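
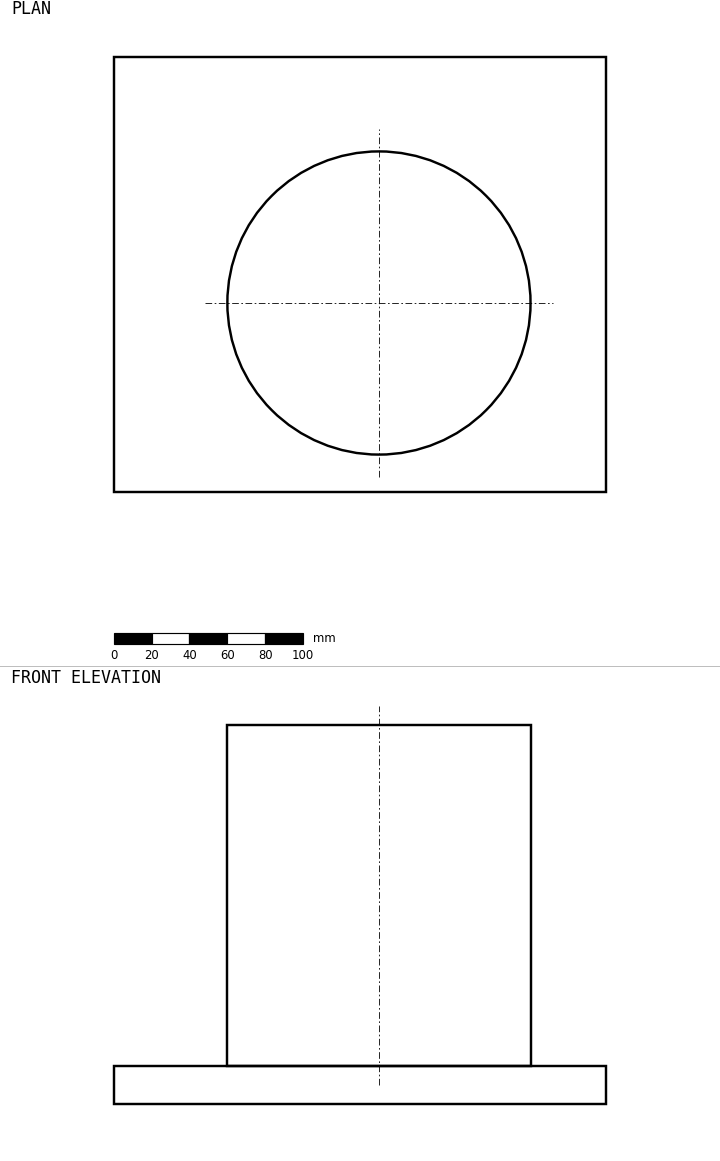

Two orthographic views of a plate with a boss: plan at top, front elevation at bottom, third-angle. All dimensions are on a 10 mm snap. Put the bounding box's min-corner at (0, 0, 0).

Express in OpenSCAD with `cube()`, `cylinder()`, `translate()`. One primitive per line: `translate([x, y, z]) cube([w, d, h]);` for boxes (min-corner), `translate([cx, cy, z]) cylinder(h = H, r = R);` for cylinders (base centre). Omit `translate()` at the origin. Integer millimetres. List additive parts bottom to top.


cube([260, 230, 20]);
translate([140, 100, 20]) cylinder(h = 180, r = 80);


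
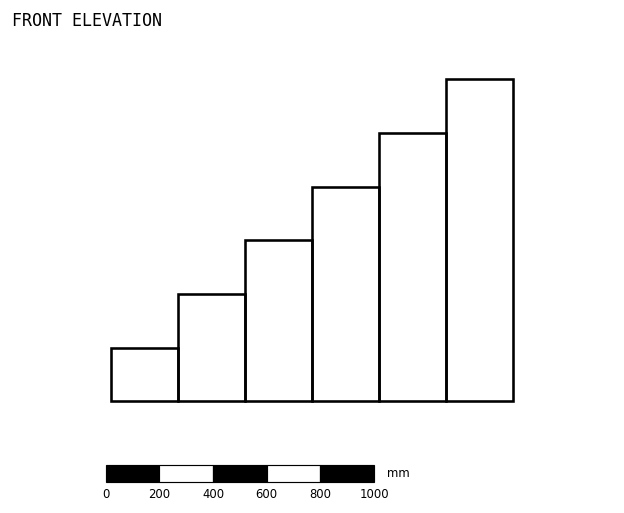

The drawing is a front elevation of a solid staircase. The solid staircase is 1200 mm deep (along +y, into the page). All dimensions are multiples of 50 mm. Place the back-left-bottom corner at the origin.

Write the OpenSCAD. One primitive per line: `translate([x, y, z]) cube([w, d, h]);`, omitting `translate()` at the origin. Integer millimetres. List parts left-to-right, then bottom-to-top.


cube([250, 1200, 200]);
translate([250, 0, 0]) cube([250, 1200, 400]);
translate([500, 0, 0]) cube([250, 1200, 600]);
translate([750, 0, 0]) cube([250, 1200, 800]);
translate([1000, 0, 0]) cube([250, 1200, 1000]);
translate([1250, 0, 0]) cube([250, 1200, 1200]);


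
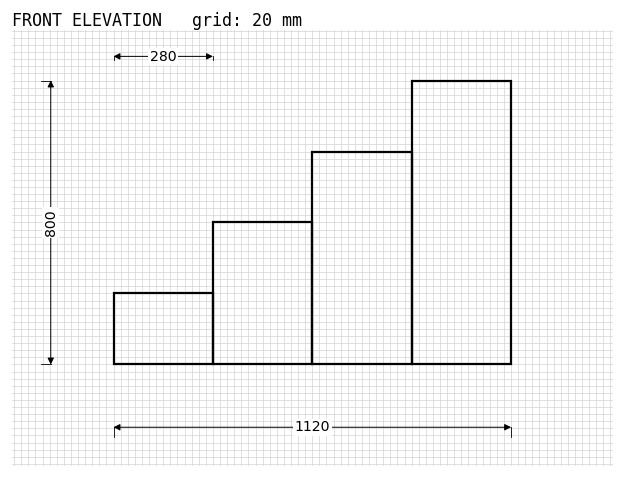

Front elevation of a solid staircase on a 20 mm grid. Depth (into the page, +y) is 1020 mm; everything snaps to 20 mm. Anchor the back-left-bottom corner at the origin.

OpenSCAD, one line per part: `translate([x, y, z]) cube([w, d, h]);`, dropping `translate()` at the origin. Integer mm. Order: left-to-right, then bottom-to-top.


cube([280, 1020, 200]);
translate([280, 0, 0]) cube([280, 1020, 400]);
translate([560, 0, 0]) cube([280, 1020, 600]);
translate([840, 0, 0]) cube([280, 1020, 800]);


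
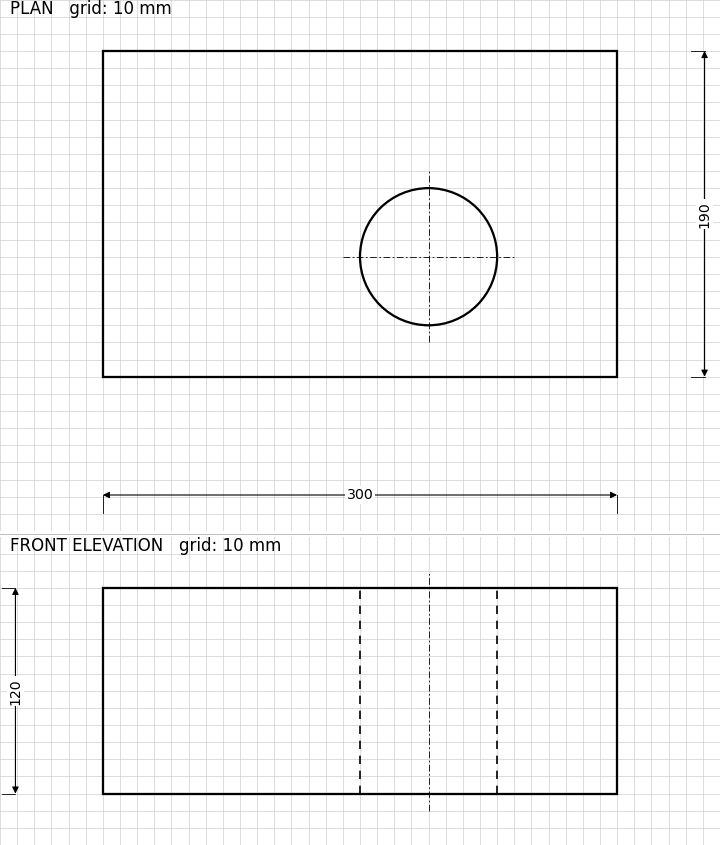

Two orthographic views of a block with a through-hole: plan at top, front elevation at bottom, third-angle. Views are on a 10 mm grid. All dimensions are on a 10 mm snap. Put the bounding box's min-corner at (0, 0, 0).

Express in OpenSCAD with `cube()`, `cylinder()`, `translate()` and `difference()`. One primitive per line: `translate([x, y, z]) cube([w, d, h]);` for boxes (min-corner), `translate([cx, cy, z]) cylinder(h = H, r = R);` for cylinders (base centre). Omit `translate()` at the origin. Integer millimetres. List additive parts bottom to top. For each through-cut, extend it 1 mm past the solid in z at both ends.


difference() {
  cube([300, 190, 120]);
  translate([190, 70, -1]) cylinder(h = 122, r = 40);
}


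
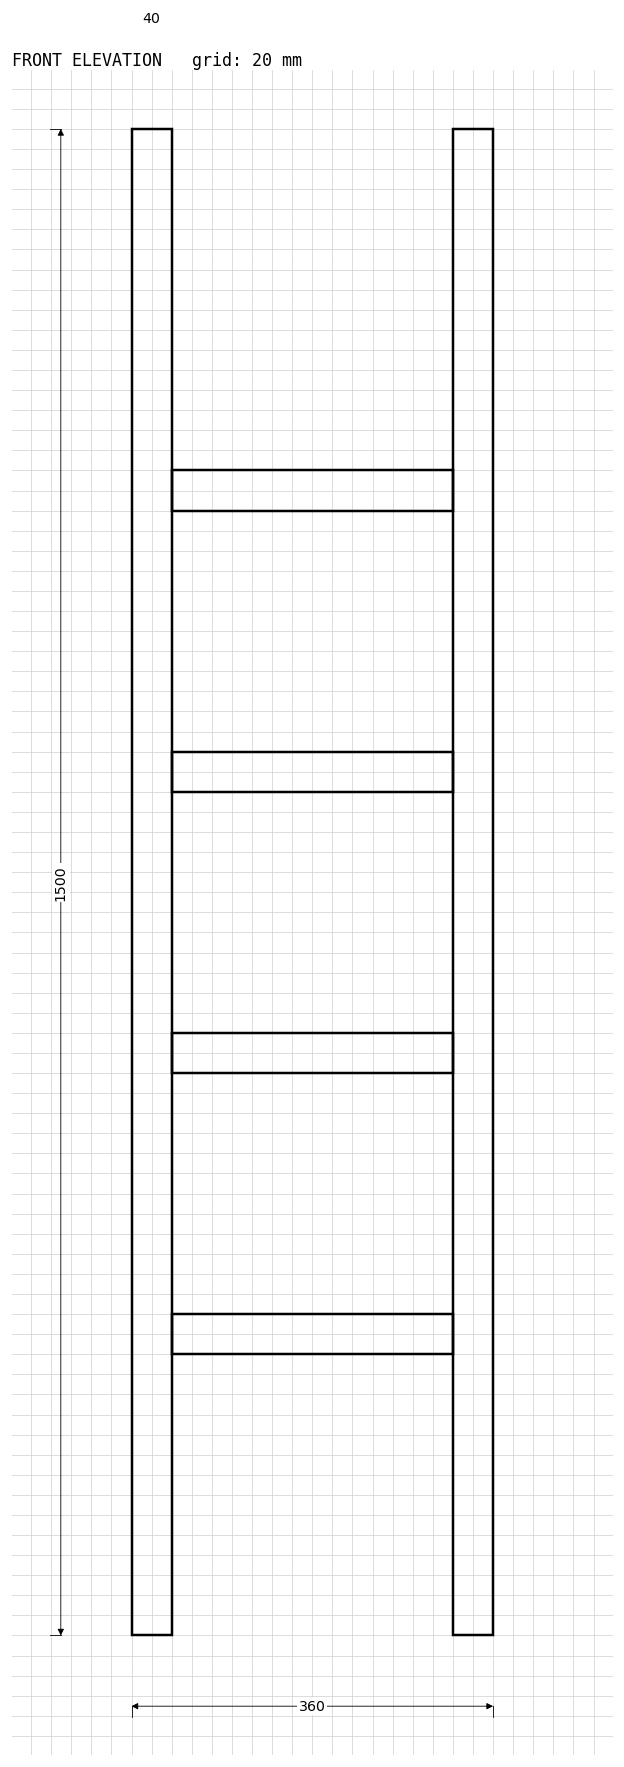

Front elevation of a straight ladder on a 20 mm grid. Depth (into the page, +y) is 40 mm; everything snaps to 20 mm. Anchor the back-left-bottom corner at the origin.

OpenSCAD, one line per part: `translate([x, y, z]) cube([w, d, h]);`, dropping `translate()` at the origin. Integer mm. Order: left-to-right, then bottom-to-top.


cube([40, 40, 1500]);
translate([40, 0, 280]) cube([280, 40, 40]);
translate([40, 0, 560]) cube([280, 40, 40]);
translate([40, 0, 840]) cube([280, 40, 40]);
translate([40, 0, 1120]) cube([280, 40, 40]);
translate([320, 0, 0]) cube([40, 40, 1500]);


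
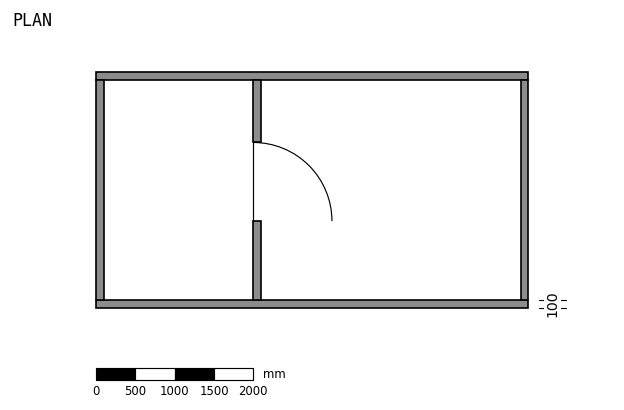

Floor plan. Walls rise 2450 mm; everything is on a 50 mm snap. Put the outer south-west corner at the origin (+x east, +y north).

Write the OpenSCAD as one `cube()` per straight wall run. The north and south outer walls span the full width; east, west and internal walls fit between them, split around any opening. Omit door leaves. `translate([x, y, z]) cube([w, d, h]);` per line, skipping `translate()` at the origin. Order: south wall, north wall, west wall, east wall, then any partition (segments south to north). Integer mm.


cube([5500, 100, 2450]);
translate([0, 2900, 0]) cube([5500, 100, 2450]);
translate([0, 100, 0]) cube([100, 2800, 2450]);
translate([5400, 100, 0]) cube([100, 2800, 2450]);
translate([2000, 100, 0]) cube([100, 1000, 2450]);
translate([2000, 2100, 0]) cube([100, 800, 2450]);


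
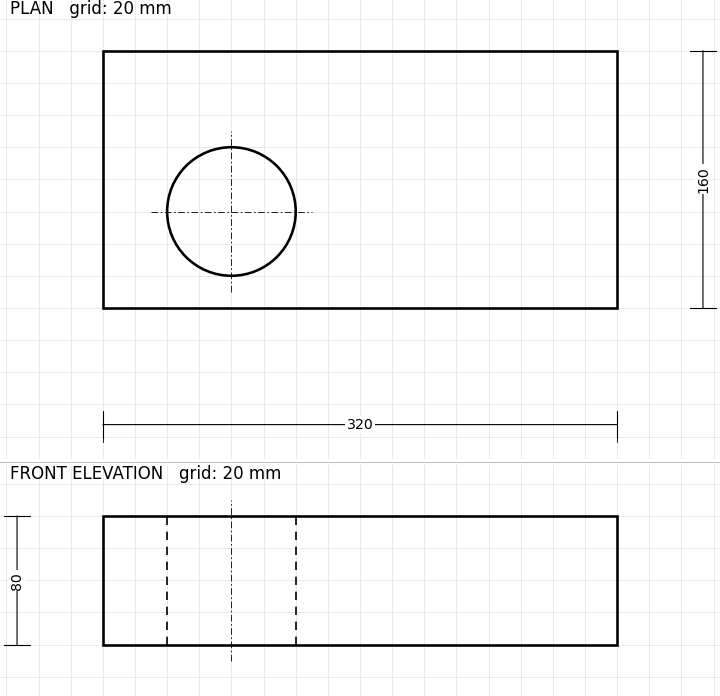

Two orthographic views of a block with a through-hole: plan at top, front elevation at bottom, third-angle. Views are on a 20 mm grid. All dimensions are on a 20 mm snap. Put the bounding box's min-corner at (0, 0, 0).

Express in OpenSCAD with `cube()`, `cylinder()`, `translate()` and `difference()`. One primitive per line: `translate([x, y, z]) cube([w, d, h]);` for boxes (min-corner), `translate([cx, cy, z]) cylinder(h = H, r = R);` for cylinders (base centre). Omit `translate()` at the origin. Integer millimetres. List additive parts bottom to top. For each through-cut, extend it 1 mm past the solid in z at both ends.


difference() {
  cube([320, 160, 80]);
  translate([80, 60, -1]) cylinder(h = 82, r = 40);
}


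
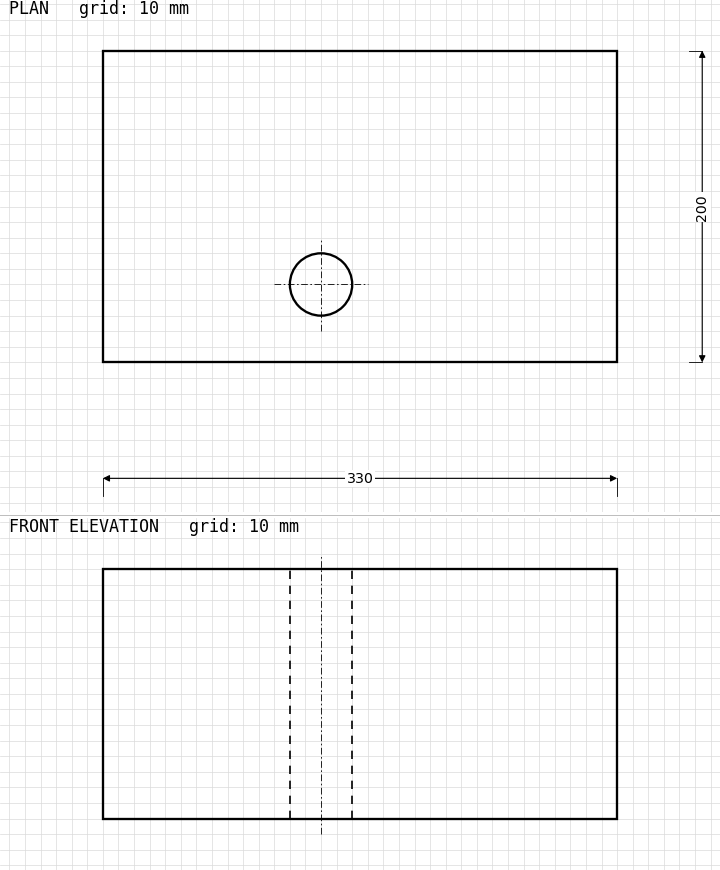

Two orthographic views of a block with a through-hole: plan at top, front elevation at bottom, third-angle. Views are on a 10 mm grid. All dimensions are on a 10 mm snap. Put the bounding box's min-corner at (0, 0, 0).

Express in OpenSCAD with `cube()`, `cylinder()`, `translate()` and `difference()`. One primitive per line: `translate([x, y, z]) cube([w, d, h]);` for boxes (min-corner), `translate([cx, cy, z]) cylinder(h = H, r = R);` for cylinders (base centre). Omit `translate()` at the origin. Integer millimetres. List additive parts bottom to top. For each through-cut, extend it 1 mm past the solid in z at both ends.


difference() {
  cube([330, 200, 160]);
  translate([140, 50, -1]) cylinder(h = 162, r = 20);
}


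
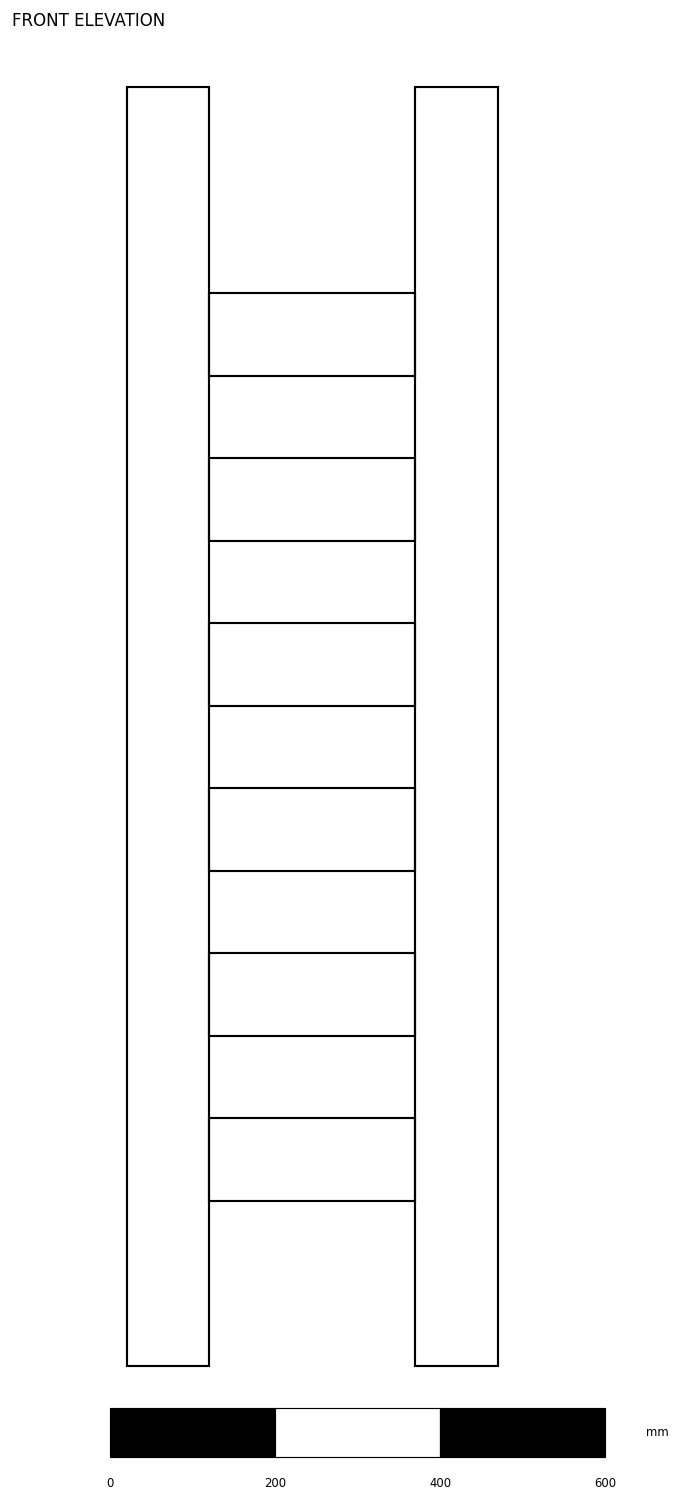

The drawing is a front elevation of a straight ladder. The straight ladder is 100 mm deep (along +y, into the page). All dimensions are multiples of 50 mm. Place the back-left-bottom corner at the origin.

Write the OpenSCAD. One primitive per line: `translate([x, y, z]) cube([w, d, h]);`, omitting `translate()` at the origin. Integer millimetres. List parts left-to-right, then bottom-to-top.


cube([100, 100, 1550]);
translate([100, 0, 200]) cube([250, 100, 100]);
translate([100, 0, 400]) cube([250, 100, 100]);
translate([100, 0, 600]) cube([250, 100, 100]);
translate([100, 0, 800]) cube([250, 100, 100]);
translate([100, 0, 1000]) cube([250, 100, 100]);
translate([100, 0, 1200]) cube([250, 100, 100]);
translate([350, 0, 0]) cube([100, 100, 1550]);


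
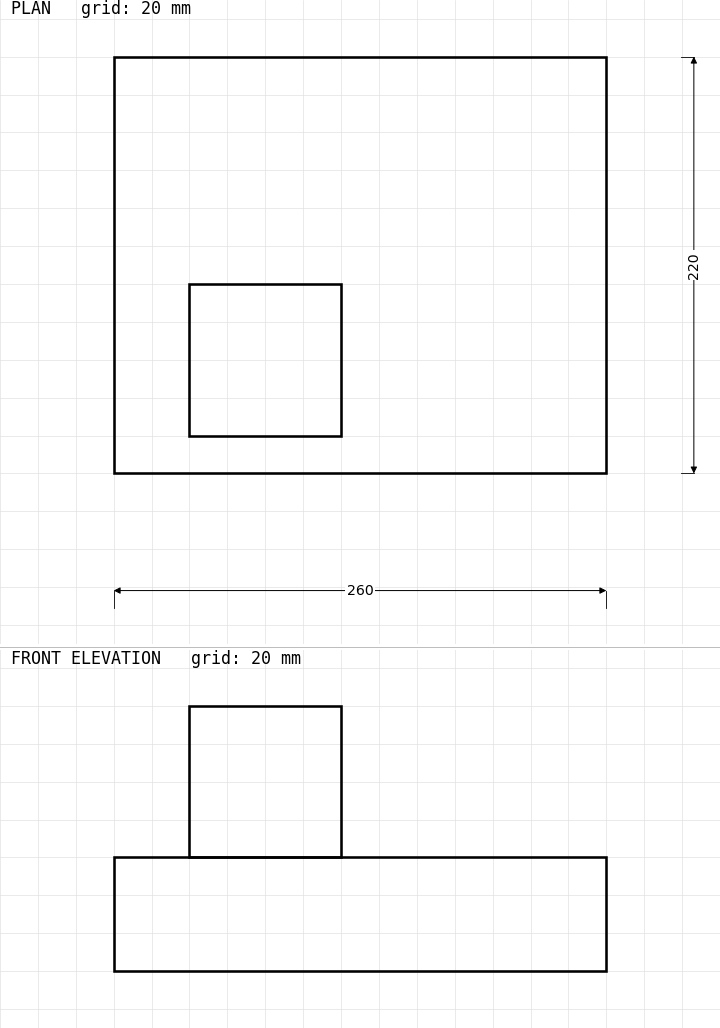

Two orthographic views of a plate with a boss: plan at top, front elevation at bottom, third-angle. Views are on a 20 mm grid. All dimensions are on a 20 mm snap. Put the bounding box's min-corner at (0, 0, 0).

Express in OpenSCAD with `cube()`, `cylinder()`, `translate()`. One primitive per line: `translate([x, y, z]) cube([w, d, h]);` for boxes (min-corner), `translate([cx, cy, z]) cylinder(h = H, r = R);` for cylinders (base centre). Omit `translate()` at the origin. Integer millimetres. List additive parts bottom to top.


cube([260, 220, 60]);
translate([40, 20, 60]) cube([80, 80, 80]);


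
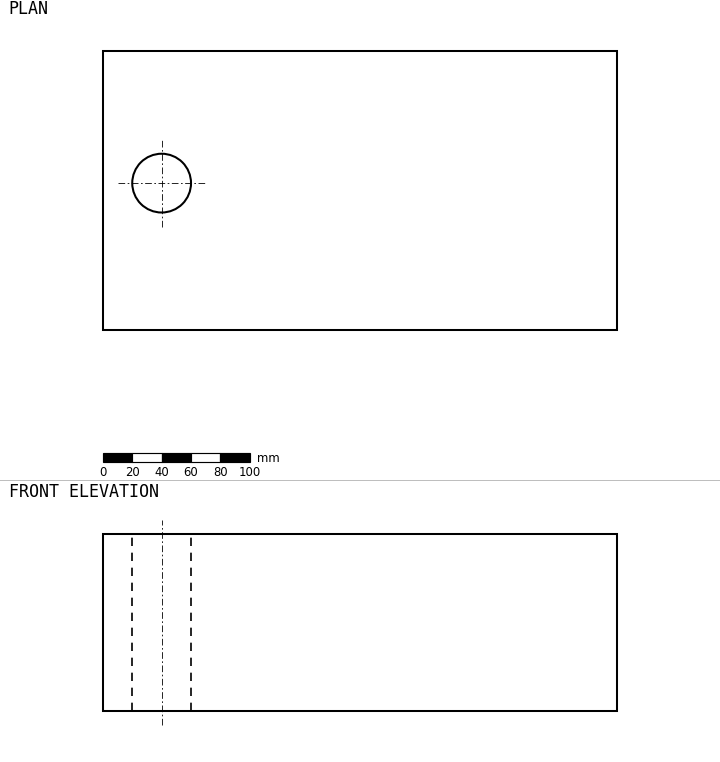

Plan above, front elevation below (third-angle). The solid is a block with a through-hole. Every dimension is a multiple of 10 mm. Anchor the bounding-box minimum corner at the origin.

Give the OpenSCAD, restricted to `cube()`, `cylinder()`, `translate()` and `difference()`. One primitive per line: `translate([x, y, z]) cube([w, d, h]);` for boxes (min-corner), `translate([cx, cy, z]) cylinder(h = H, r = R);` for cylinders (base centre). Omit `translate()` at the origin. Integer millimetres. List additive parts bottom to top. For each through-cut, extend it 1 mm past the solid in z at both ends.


difference() {
  cube([350, 190, 120]);
  translate([40, 100, -1]) cylinder(h = 122, r = 20);
}


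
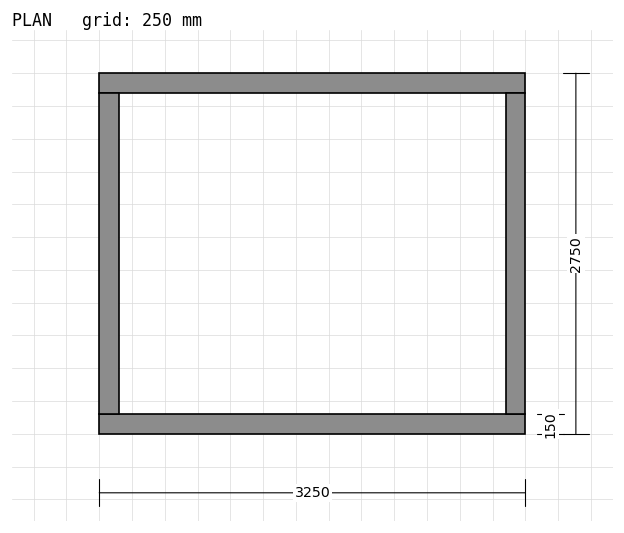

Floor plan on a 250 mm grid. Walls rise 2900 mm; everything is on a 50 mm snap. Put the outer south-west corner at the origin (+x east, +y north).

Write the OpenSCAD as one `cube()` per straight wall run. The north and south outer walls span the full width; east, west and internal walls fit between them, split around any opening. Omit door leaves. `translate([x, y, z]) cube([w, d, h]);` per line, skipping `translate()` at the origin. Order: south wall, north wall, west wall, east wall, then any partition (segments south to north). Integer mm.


cube([3250, 150, 2900]);
translate([0, 2600, 0]) cube([3250, 150, 2900]);
translate([0, 150, 0]) cube([150, 2450, 2900]);
translate([3100, 150, 0]) cube([150, 2450, 2900]);


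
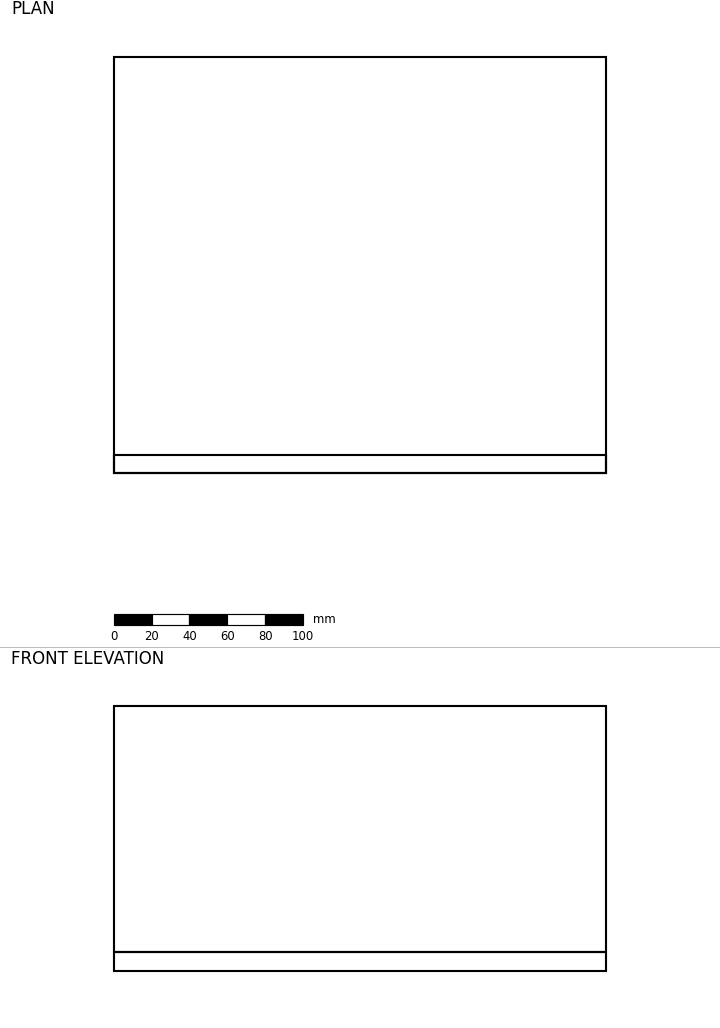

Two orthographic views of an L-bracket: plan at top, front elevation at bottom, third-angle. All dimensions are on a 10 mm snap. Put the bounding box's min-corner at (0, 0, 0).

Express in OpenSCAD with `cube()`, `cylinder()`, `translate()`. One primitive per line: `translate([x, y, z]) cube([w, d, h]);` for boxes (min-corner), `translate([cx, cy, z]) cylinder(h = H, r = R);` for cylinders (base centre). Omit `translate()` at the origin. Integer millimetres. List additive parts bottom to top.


cube([260, 220, 10]);
translate([0, 0, 10]) cube([260, 10, 130]);


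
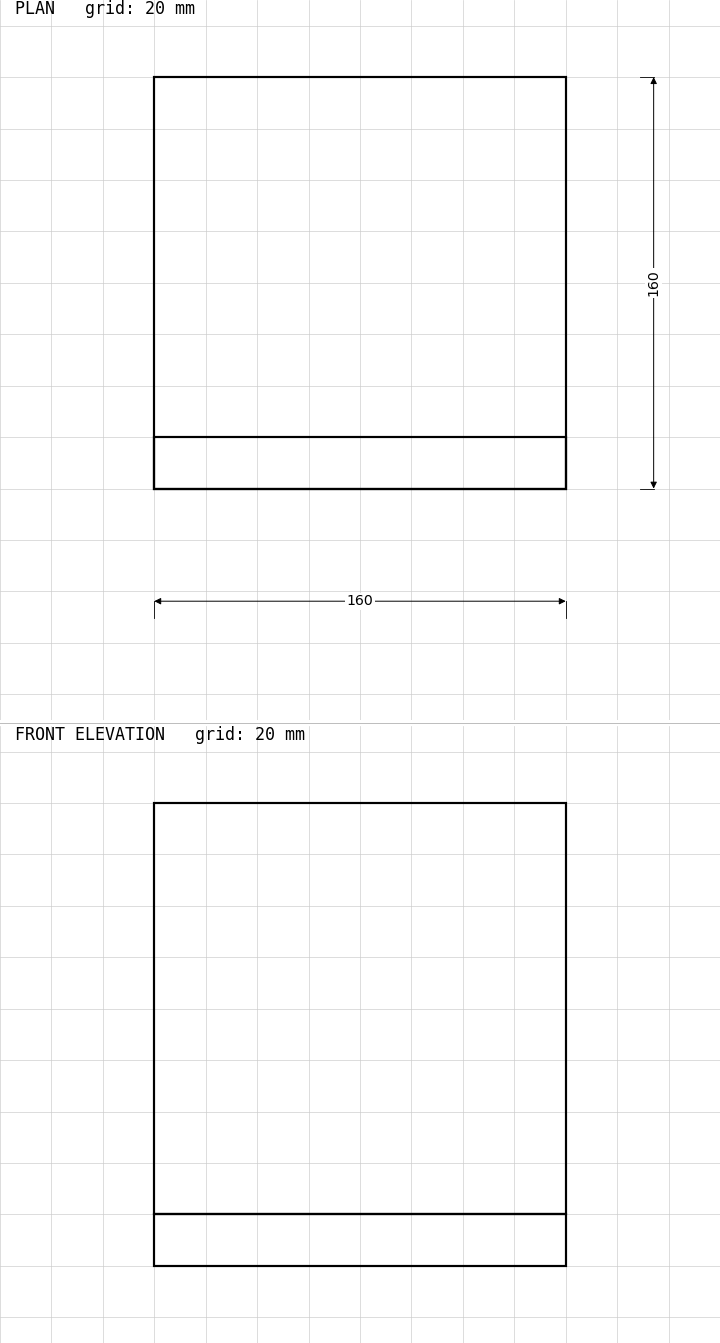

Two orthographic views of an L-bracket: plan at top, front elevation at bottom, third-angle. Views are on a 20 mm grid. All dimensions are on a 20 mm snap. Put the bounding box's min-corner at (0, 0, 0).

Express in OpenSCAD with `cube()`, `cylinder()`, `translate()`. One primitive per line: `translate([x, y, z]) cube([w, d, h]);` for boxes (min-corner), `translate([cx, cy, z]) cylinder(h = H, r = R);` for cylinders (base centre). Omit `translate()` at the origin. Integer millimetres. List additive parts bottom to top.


cube([160, 160, 20]);
translate([0, 0, 20]) cube([160, 20, 160]);


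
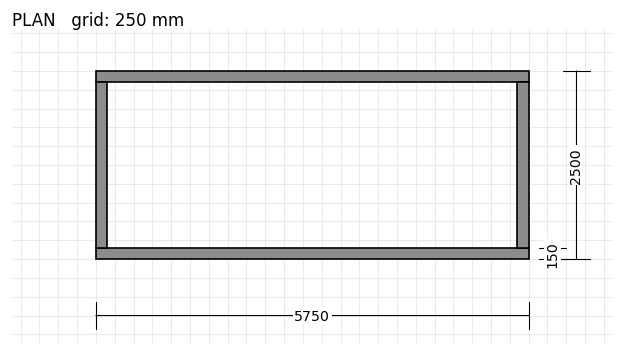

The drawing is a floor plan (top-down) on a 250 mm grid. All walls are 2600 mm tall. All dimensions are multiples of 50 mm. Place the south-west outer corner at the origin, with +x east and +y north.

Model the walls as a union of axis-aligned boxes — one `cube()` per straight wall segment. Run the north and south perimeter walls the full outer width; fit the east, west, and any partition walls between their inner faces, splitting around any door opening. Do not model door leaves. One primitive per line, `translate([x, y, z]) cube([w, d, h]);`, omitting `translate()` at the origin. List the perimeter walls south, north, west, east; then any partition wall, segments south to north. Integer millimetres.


cube([5750, 150, 2600]);
translate([0, 2350, 0]) cube([5750, 150, 2600]);
translate([0, 150, 0]) cube([150, 2200, 2600]);
translate([5600, 150, 0]) cube([150, 2200, 2600]);


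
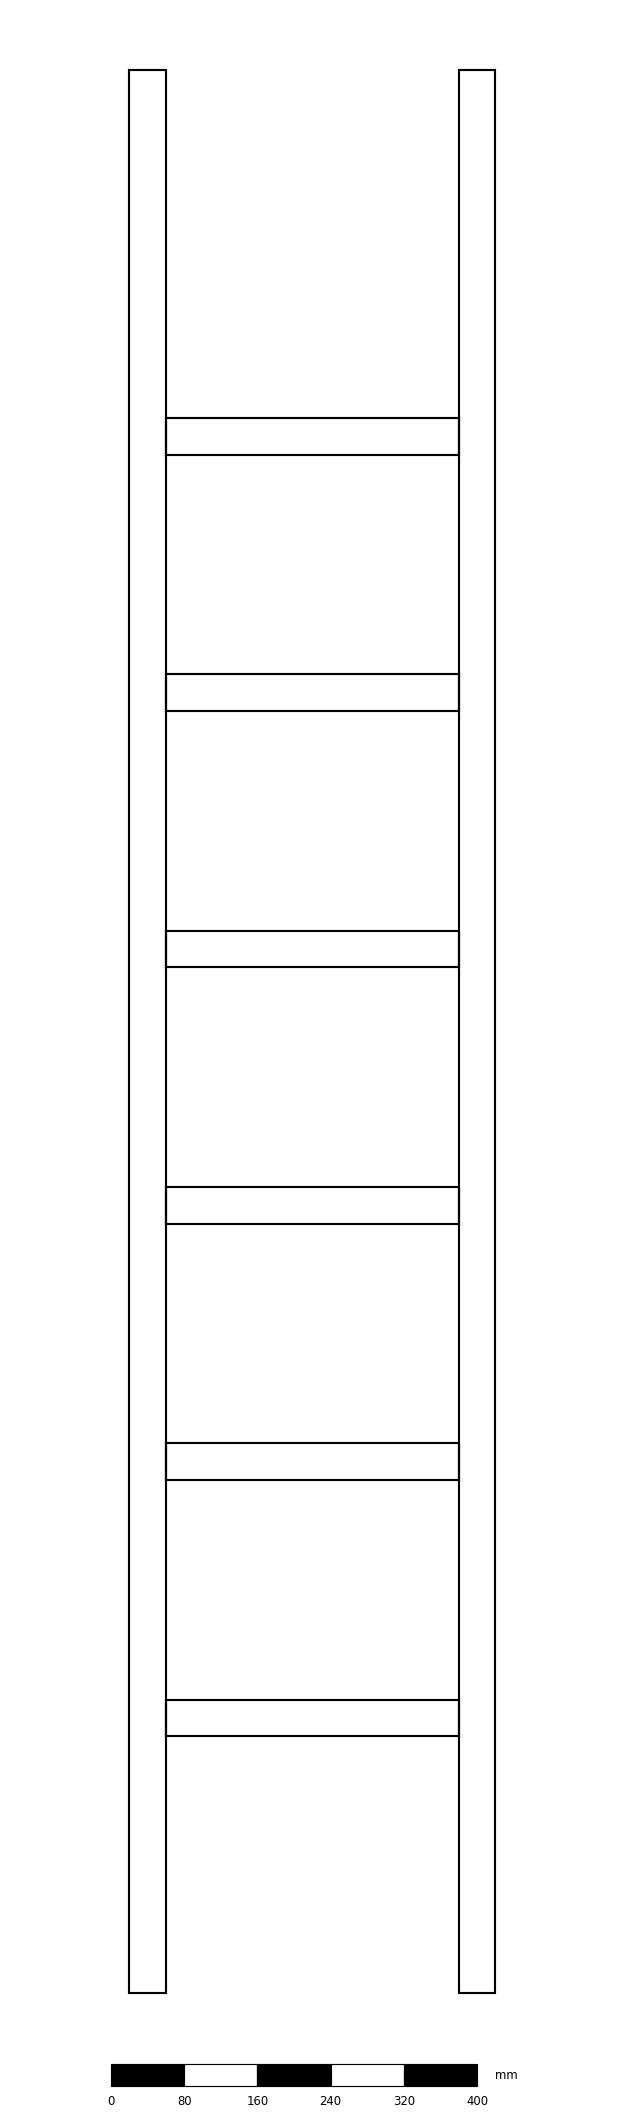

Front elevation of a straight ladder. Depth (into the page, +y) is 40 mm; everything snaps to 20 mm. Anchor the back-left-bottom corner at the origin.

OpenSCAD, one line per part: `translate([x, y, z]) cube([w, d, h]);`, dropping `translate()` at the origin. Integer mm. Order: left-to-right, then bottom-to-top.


cube([40, 40, 2100]);
translate([40, 0, 280]) cube([320, 40, 40]);
translate([40, 0, 560]) cube([320, 40, 40]);
translate([40, 0, 840]) cube([320, 40, 40]);
translate([40, 0, 1120]) cube([320, 40, 40]);
translate([40, 0, 1400]) cube([320, 40, 40]);
translate([40, 0, 1680]) cube([320, 40, 40]);
translate([360, 0, 0]) cube([40, 40, 2100]);


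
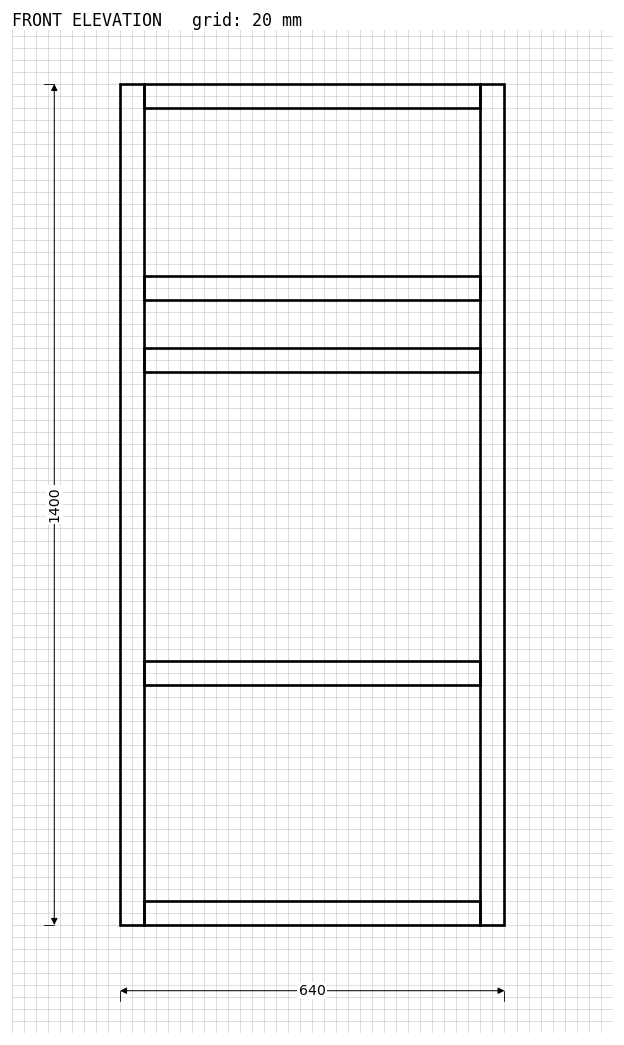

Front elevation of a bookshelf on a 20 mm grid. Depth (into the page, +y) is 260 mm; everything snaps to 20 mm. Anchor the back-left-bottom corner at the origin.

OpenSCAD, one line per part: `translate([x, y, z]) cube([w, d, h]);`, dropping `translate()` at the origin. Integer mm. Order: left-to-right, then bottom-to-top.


cube([40, 260, 1400]);
translate([40, 0, 0]) cube([560, 260, 40]);
translate([40, 0, 400]) cube([560, 260, 40]);
translate([40, 0, 920]) cube([560, 260, 40]);
translate([40, 0, 1040]) cube([560, 260, 40]);
translate([40, 0, 1360]) cube([560, 260, 40]);
translate([600, 0, 0]) cube([40, 260, 1400]);


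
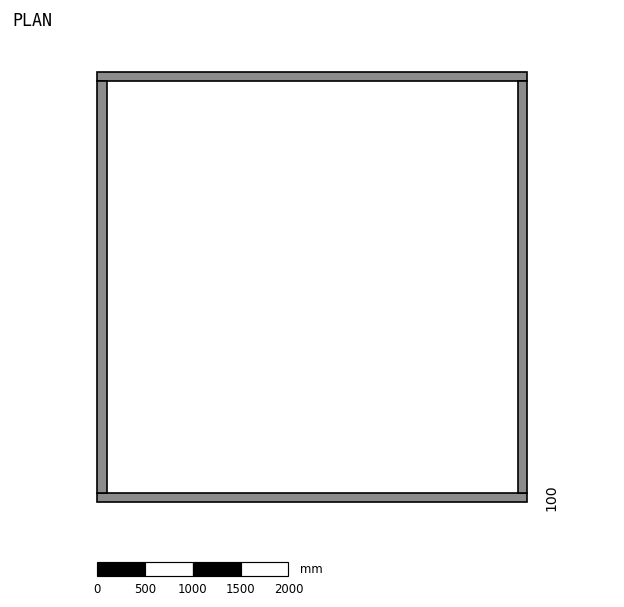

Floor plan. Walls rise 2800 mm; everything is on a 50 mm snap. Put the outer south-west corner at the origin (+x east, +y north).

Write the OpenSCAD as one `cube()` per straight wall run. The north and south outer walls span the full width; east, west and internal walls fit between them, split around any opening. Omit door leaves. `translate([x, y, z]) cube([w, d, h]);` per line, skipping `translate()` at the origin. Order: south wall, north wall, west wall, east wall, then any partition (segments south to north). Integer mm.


cube([4500, 100, 2800]);
translate([0, 4400, 0]) cube([4500, 100, 2800]);
translate([0, 100, 0]) cube([100, 4300, 2800]);
translate([4400, 100, 0]) cube([100, 4300, 2800]);


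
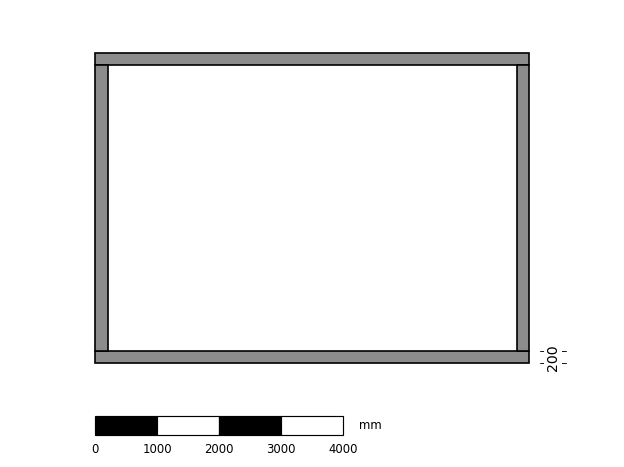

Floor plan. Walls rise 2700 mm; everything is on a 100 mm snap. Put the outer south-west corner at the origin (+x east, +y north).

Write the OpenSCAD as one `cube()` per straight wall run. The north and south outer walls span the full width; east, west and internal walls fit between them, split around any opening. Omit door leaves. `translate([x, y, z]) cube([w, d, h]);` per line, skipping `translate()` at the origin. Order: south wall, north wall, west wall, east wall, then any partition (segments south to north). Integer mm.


cube([7000, 200, 2700]);
translate([0, 4800, 0]) cube([7000, 200, 2700]);
translate([0, 200, 0]) cube([200, 4600, 2700]);
translate([6800, 200, 0]) cube([200, 4600, 2700]);


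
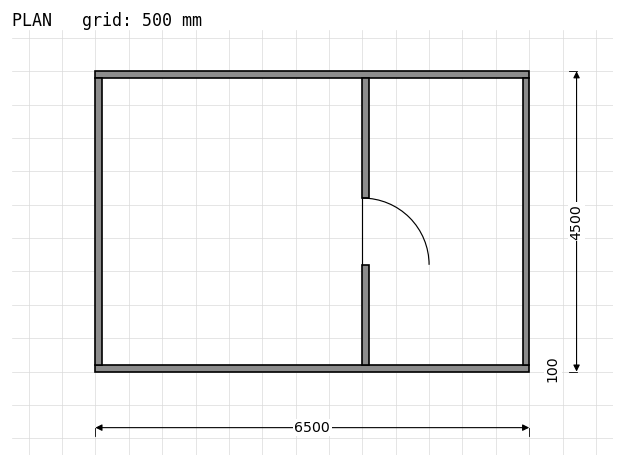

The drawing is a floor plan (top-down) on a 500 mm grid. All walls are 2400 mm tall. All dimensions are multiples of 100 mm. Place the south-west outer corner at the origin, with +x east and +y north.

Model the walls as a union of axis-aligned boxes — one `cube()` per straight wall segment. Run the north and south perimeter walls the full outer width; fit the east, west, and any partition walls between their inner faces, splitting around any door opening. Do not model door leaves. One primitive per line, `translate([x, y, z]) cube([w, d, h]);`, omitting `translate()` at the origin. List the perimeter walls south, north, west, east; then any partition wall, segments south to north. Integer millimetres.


cube([6500, 100, 2400]);
translate([0, 4400, 0]) cube([6500, 100, 2400]);
translate([0, 100, 0]) cube([100, 4300, 2400]);
translate([6400, 100, 0]) cube([100, 4300, 2400]);
translate([4000, 100, 0]) cube([100, 1500, 2400]);
translate([4000, 2600, 0]) cube([100, 1800, 2400]);


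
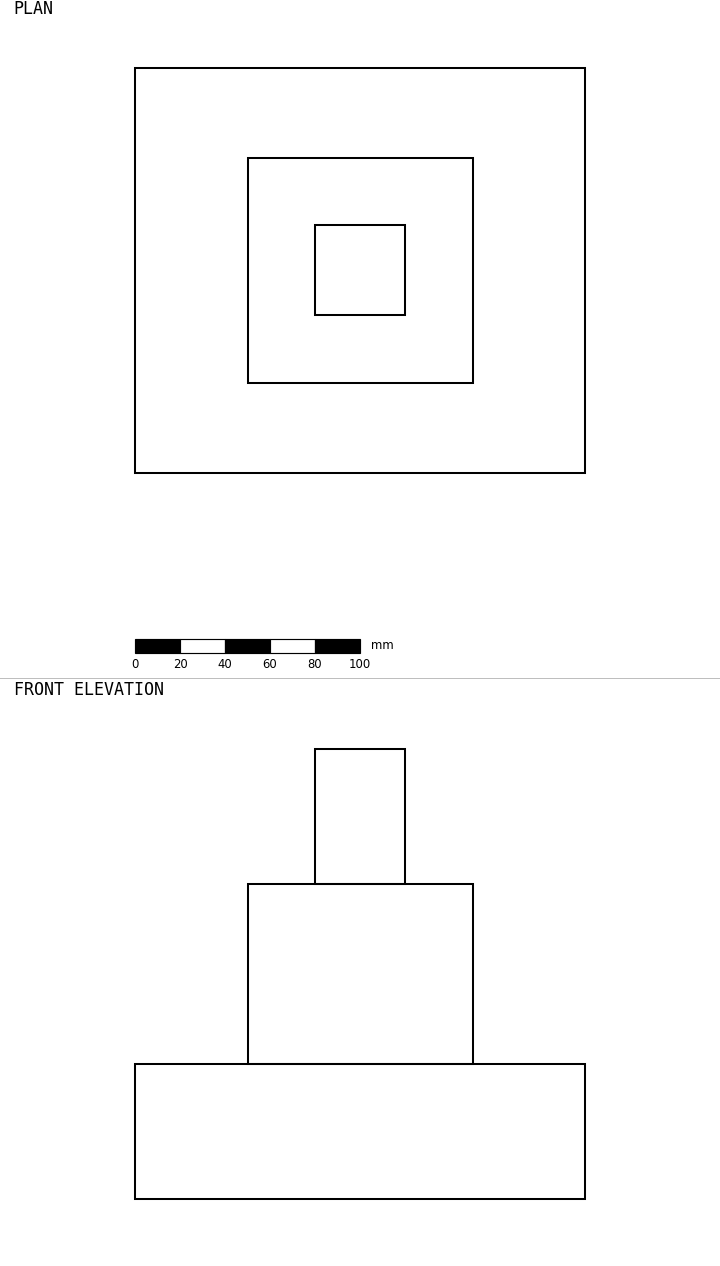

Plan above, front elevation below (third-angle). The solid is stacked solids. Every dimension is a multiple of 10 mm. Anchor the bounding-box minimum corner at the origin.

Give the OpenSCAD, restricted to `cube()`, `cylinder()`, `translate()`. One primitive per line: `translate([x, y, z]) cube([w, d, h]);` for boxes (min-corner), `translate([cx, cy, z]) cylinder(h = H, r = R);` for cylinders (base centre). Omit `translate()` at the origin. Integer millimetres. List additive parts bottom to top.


cube([200, 180, 60]);
translate([50, 40, 60]) cube([100, 100, 80]);
translate([80, 70, 140]) cube([40, 40, 60]);


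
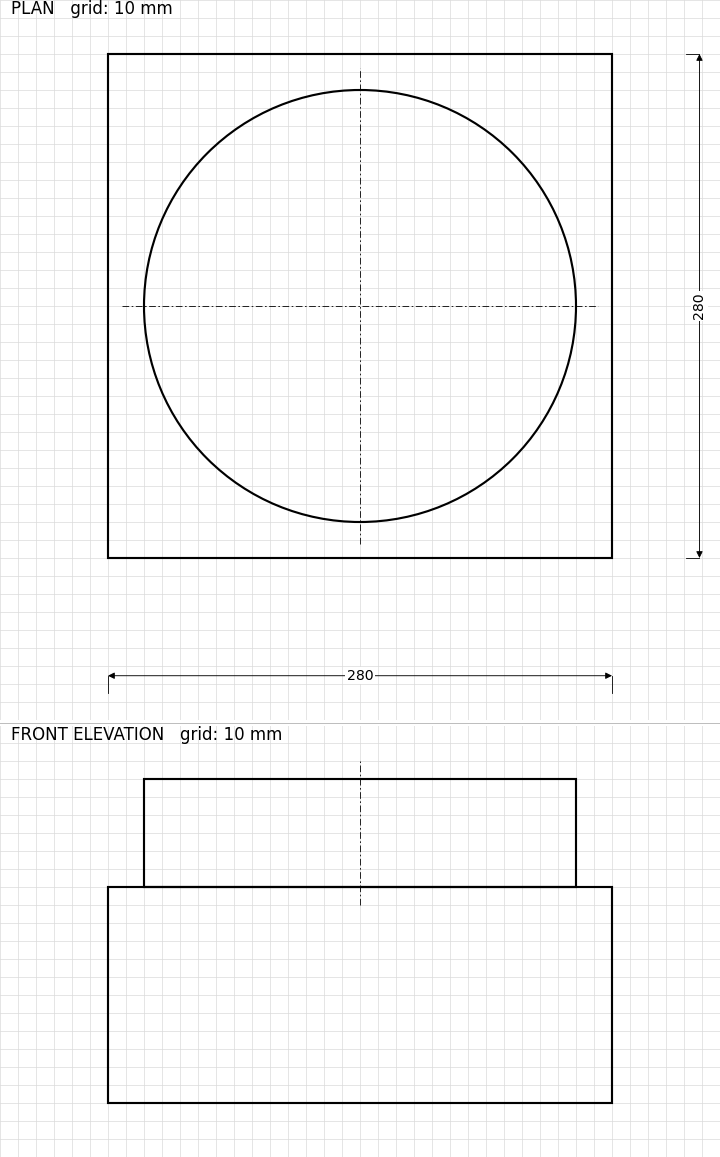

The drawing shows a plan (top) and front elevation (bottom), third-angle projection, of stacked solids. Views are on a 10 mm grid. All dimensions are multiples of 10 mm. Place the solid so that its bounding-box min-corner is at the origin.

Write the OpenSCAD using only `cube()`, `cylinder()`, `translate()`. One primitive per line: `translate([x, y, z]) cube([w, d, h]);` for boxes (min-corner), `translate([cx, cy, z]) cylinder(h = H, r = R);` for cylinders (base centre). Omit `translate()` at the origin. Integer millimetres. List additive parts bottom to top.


cube([280, 280, 120]);
translate([140, 140, 120]) cylinder(h = 60, r = 120);


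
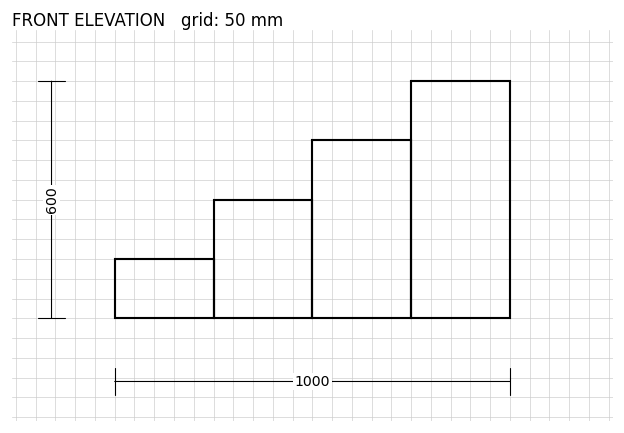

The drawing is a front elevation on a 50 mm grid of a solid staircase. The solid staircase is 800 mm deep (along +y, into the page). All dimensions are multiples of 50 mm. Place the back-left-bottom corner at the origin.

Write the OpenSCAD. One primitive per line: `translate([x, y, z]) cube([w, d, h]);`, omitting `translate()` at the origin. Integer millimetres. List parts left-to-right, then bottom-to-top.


cube([250, 800, 150]);
translate([250, 0, 0]) cube([250, 800, 300]);
translate([500, 0, 0]) cube([250, 800, 450]);
translate([750, 0, 0]) cube([250, 800, 600]);


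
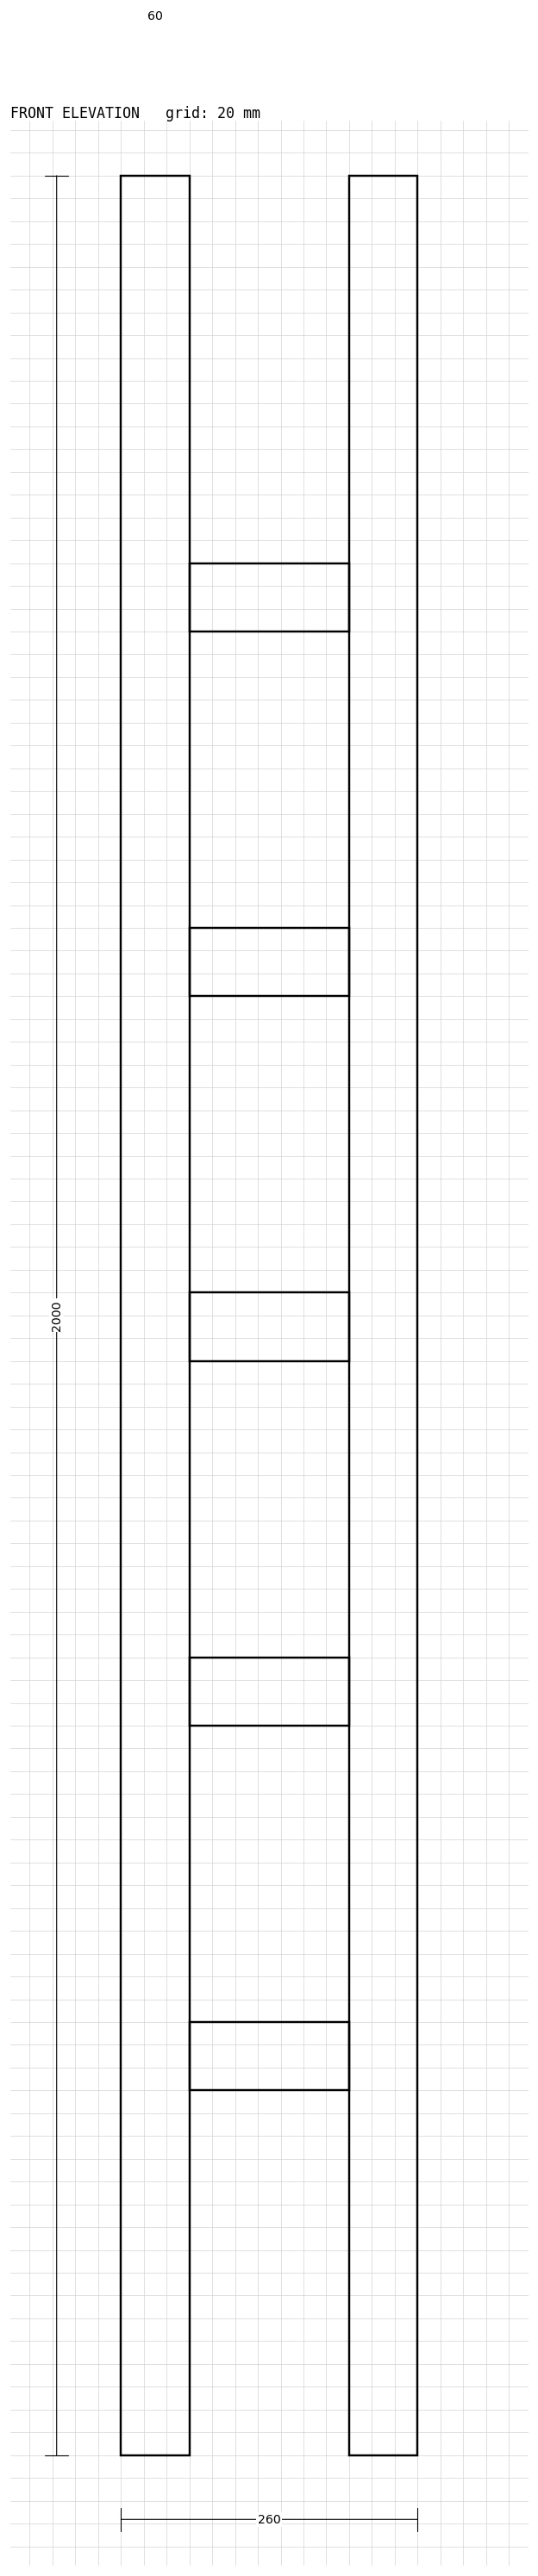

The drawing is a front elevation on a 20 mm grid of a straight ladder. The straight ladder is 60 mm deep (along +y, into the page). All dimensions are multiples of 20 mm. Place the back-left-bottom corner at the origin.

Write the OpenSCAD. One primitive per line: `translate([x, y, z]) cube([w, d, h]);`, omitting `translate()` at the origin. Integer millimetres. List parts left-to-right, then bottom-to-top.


cube([60, 60, 2000]);
translate([60, 0, 320]) cube([140, 60, 60]);
translate([60, 0, 640]) cube([140, 60, 60]);
translate([60, 0, 960]) cube([140, 60, 60]);
translate([60, 0, 1280]) cube([140, 60, 60]);
translate([60, 0, 1600]) cube([140, 60, 60]);
translate([200, 0, 0]) cube([60, 60, 2000]);


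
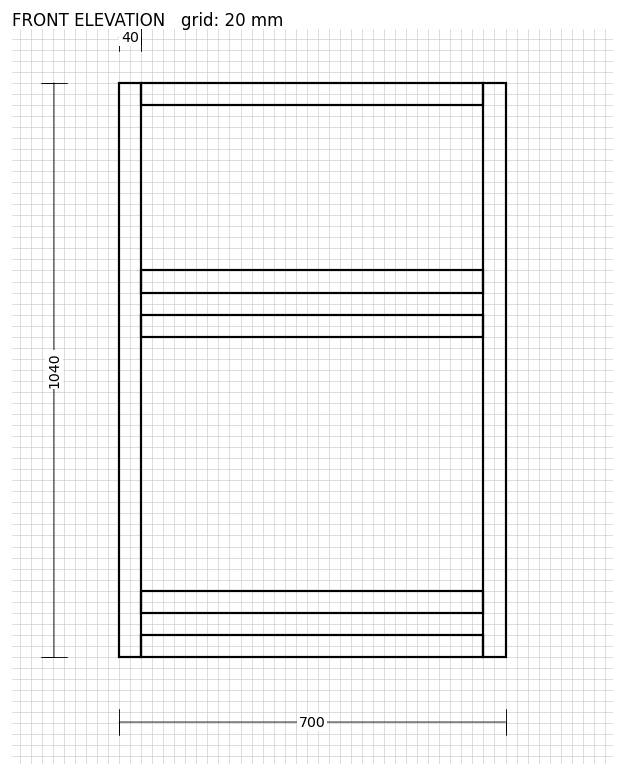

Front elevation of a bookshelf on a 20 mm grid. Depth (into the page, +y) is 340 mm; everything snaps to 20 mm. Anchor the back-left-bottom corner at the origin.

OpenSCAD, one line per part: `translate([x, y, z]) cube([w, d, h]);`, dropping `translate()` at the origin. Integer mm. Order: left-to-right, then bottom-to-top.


cube([40, 340, 1040]);
translate([40, 0, 0]) cube([620, 340, 40]);
translate([40, 0, 80]) cube([620, 340, 40]);
translate([40, 0, 580]) cube([620, 340, 40]);
translate([40, 0, 660]) cube([620, 340, 40]);
translate([40, 0, 1000]) cube([620, 340, 40]);
translate([660, 0, 0]) cube([40, 340, 1040]);


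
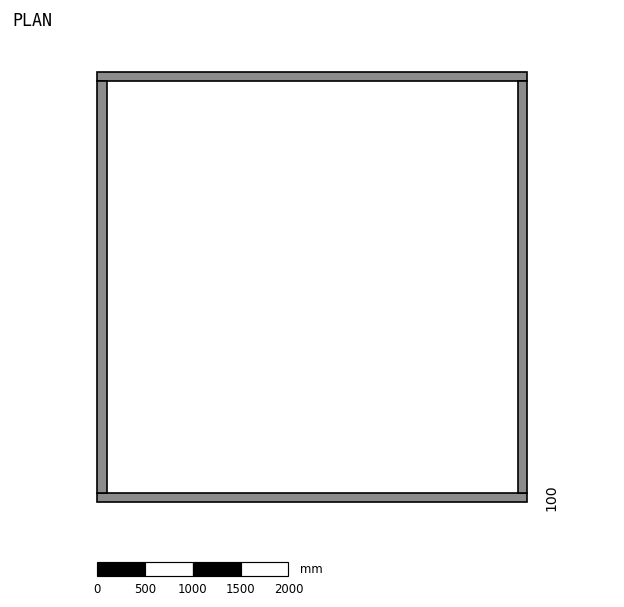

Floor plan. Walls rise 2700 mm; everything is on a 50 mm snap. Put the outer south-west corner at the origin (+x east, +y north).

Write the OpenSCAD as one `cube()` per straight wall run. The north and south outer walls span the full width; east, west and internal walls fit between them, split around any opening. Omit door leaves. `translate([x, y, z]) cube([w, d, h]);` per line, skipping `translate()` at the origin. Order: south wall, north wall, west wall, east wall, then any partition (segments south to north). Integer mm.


cube([4500, 100, 2700]);
translate([0, 4400, 0]) cube([4500, 100, 2700]);
translate([0, 100, 0]) cube([100, 4300, 2700]);
translate([4400, 100, 0]) cube([100, 4300, 2700]);


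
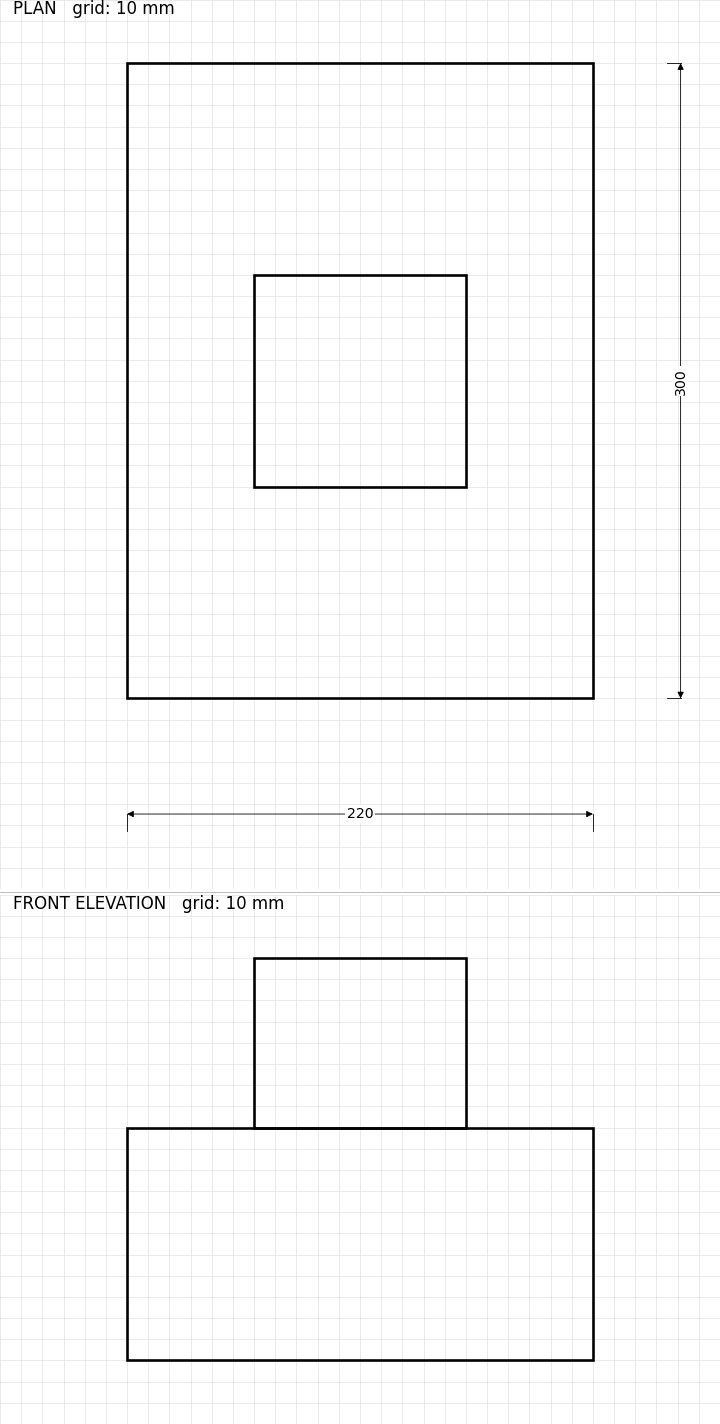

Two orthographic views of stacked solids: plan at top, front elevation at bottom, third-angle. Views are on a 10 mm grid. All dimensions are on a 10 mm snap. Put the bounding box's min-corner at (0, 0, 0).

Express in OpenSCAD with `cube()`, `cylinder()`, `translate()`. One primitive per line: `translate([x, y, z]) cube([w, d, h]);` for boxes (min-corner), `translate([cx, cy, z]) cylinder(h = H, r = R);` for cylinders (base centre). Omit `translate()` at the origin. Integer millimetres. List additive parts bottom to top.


cube([220, 300, 110]);
translate([60, 100, 110]) cube([100, 100, 80]);


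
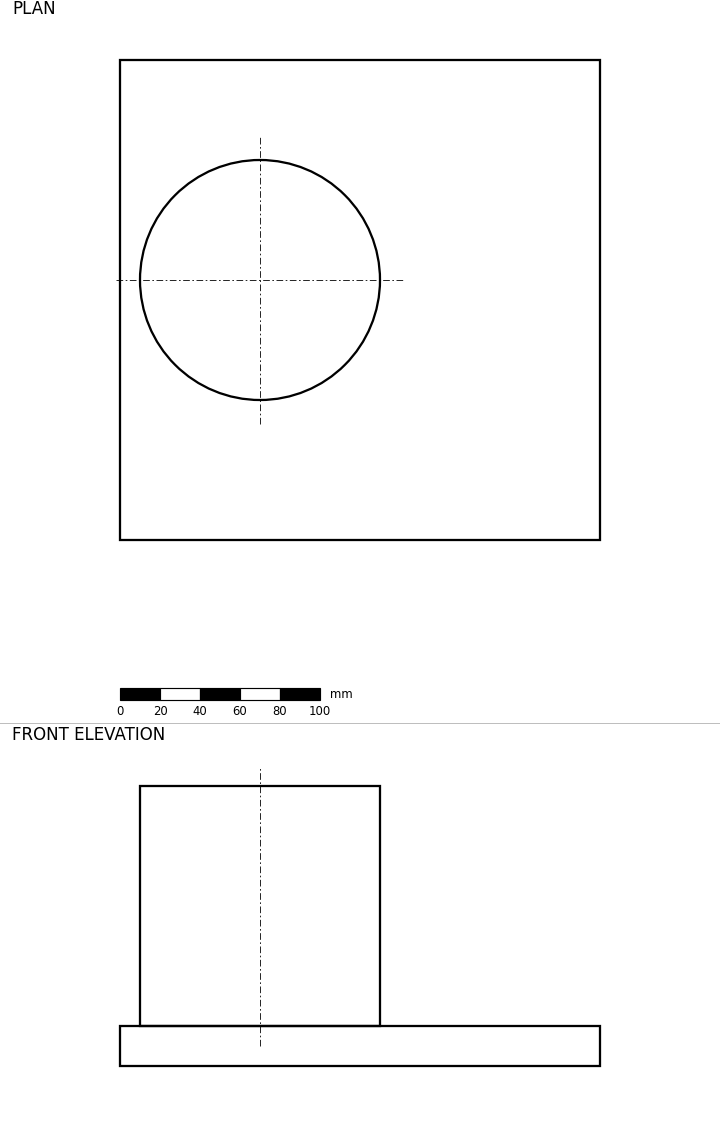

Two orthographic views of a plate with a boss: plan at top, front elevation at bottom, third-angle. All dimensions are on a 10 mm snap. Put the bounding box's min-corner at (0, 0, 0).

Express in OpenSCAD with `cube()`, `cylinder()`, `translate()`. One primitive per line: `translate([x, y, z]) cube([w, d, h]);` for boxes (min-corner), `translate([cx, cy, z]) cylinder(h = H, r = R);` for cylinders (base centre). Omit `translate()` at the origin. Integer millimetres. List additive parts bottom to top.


cube([240, 240, 20]);
translate([70, 130, 20]) cylinder(h = 120, r = 60);


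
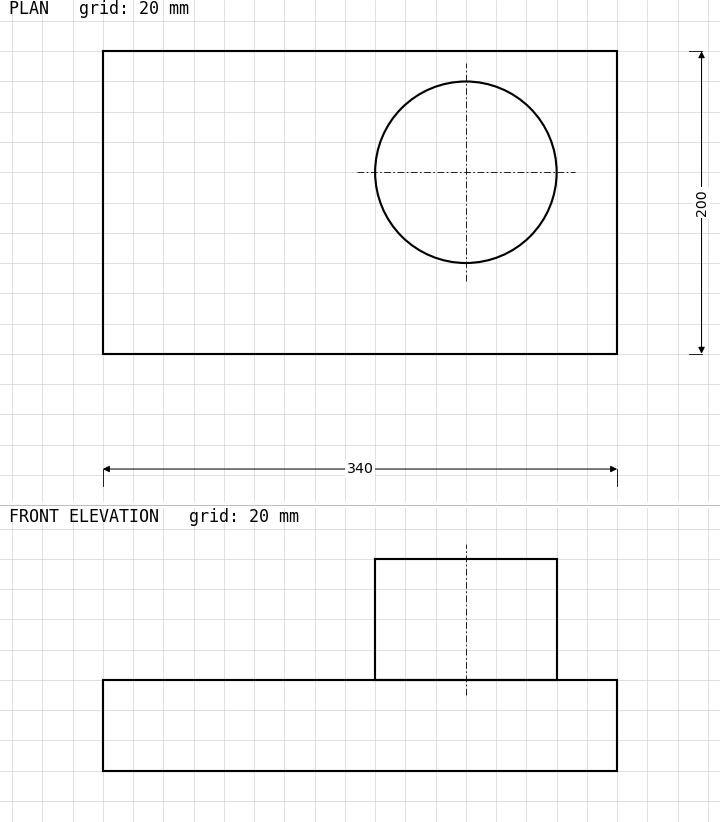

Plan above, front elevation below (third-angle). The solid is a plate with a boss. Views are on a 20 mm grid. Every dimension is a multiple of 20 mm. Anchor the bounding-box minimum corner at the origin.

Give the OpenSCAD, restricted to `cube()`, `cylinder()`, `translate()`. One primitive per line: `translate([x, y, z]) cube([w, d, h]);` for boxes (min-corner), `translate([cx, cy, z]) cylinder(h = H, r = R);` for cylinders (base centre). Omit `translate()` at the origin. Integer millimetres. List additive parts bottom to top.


cube([340, 200, 60]);
translate([240, 120, 60]) cylinder(h = 80, r = 60);


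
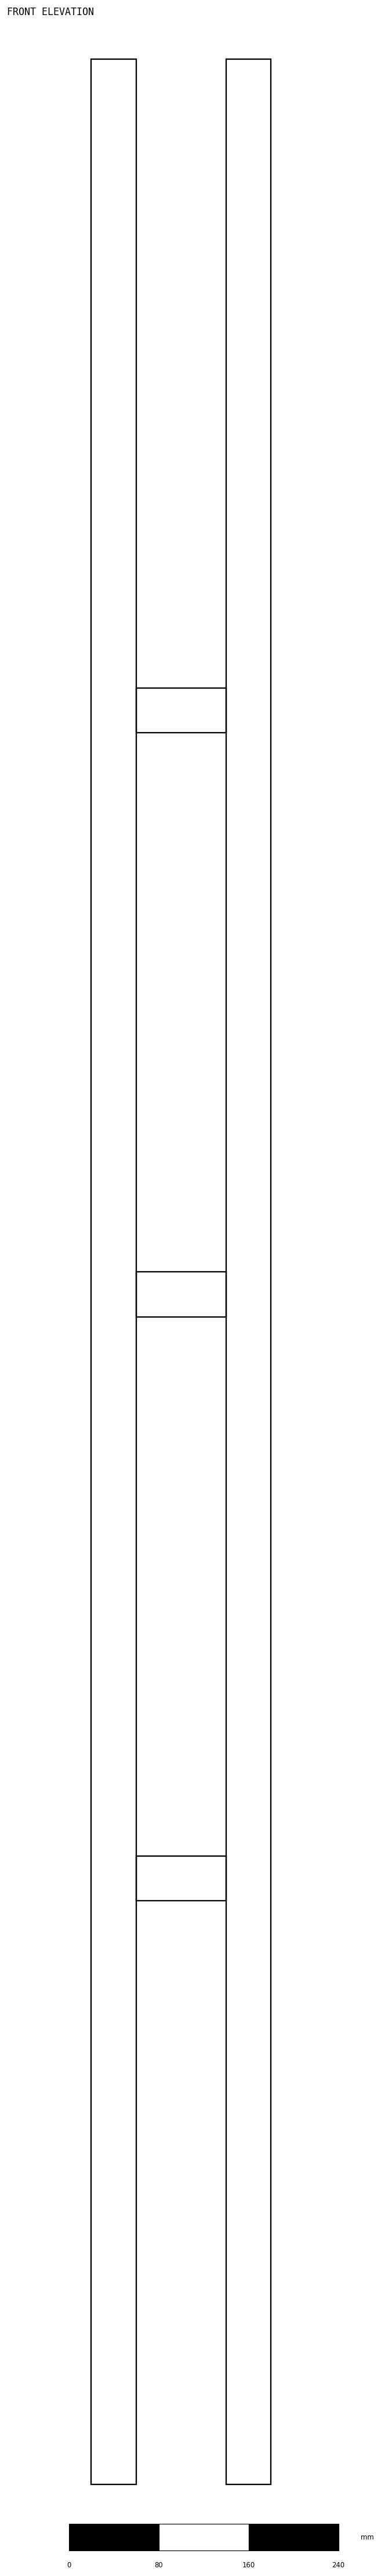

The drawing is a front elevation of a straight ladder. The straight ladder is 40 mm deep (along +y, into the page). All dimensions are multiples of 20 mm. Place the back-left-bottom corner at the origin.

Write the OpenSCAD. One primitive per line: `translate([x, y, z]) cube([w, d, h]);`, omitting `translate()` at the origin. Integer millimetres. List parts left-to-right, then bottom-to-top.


cube([40, 40, 2160]);
translate([40, 0, 520]) cube([80, 40, 40]);
translate([40, 0, 1040]) cube([80, 40, 40]);
translate([40, 0, 1560]) cube([80, 40, 40]);
translate([120, 0, 0]) cube([40, 40, 2160]);


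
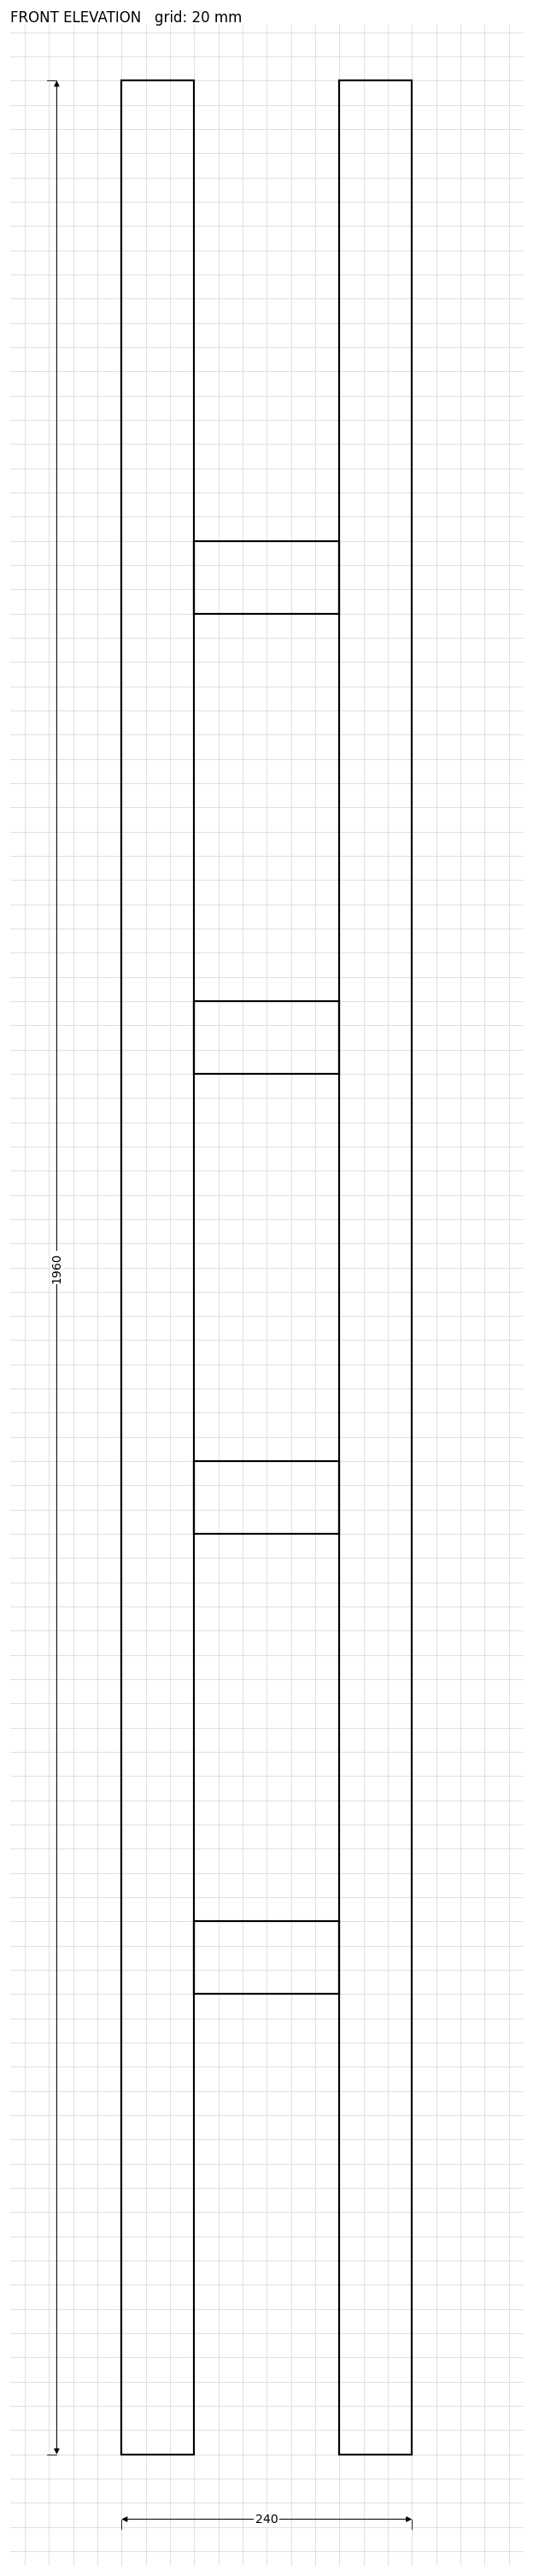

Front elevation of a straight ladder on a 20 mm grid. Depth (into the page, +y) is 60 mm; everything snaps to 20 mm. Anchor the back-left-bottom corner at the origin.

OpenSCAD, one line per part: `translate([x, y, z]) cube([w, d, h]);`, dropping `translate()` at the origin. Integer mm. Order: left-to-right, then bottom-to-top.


cube([60, 60, 1960]);
translate([60, 0, 380]) cube([120, 60, 60]);
translate([60, 0, 760]) cube([120, 60, 60]);
translate([60, 0, 1140]) cube([120, 60, 60]);
translate([60, 0, 1520]) cube([120, 60, 60]);
translate([180, 0, 0]) cube([60, 60, 1960]);


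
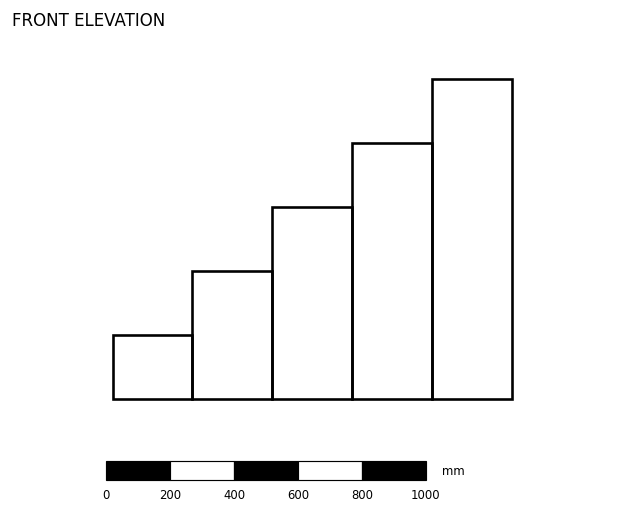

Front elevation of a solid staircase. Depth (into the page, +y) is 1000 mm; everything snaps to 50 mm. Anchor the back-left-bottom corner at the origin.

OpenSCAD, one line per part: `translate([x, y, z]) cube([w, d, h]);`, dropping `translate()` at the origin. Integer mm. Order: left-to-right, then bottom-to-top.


cube([250, 1000, 200]);
translate([250, 0, 0]) cube([250, 1000, 400]);
translate([500, 0, 0]) cube([250, 1000, 600]);
translate([750, 0, 0]) cube([250, 1000, 800]);
translate([1000, 0, 0]) cube([250, 1000, 1000]);


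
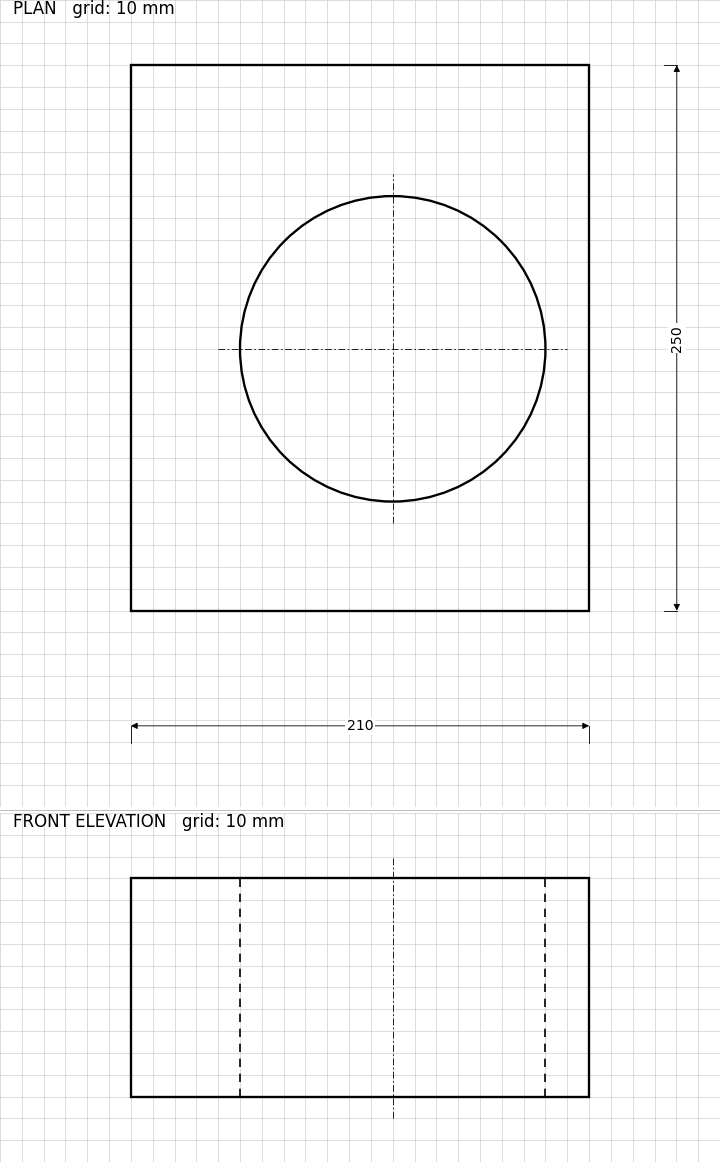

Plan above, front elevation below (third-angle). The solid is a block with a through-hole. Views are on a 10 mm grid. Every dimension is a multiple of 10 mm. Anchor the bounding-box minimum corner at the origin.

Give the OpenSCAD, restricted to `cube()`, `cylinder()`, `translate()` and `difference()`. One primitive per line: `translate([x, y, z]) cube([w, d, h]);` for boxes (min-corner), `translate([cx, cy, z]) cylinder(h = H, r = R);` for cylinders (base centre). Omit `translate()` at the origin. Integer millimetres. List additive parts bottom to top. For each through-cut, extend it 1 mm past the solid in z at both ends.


difference() {
  cube([210, 250, 100]);
  translate([120, 120, -1]) cylinder(h = 102, r = 70);
}


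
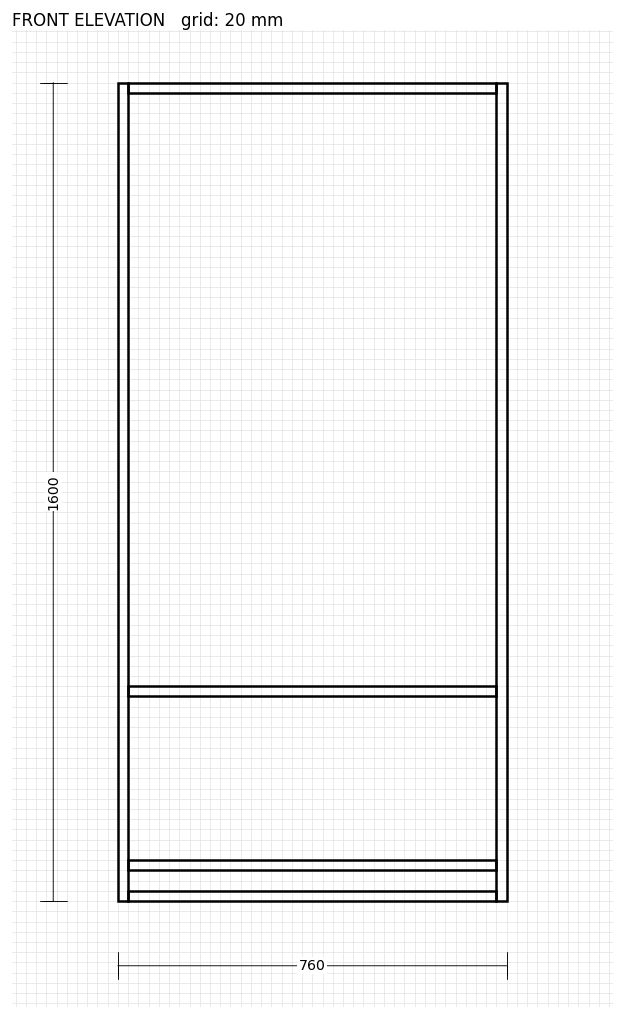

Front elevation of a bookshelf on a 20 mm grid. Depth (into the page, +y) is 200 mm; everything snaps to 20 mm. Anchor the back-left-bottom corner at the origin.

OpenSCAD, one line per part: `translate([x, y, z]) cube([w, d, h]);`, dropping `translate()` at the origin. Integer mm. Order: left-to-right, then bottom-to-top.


cube([20, 200, 1600]);
translate([20, 0, 0]) cube([720, 200, 20]);
translate([20, 0, 60]) cube([720, 200, 20]);
translate([20, 0, 400]) cube([720, 200, 20]);
translate([20, 0, 1580]) cube([720, 200, 20]);
translate([740, 0, 0]) cube([20, 200, 1600]);
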